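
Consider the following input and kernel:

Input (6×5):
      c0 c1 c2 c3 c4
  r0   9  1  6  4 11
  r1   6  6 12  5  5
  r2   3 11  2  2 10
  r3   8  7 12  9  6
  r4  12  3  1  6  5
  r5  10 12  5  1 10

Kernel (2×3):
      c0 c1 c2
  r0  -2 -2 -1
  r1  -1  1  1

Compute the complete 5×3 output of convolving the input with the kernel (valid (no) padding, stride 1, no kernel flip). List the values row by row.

Output[0,0]: The receptive field on the input at this output position is [9 1 6 / 6 6 12]. Elementwise product with the kernel and sum: 9·-2 + 1·-2 + 6·-1 + 6·-1 + 6·1 + 12·1.
Output[0,1]: The receptive field on the input at this output position is [1 6 4 / 6 12 5]. Elementwise product with the kernel and sum: 1·-2 + 6·-2 + 4·-1 + 6·-1 + 12·1 + 5·1.

-14 -7 -33
-26 -48 -29
-19 -14 -15
-50 -43 -38
-24 -20 -13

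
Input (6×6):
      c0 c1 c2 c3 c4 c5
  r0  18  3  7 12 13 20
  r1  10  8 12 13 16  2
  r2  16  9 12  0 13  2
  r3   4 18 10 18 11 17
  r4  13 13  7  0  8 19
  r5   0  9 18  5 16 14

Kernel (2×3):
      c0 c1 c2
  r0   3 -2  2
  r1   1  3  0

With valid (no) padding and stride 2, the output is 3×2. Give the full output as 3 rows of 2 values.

96 74
112 126
54 70

Output[0,0]: The receptive field on the input at this output position is [18 3 7 / 10 8 12]. Elementwise product with the kernel and sum: 18·3 + 3·-2 + 7·2 + 10·1 + 8·3.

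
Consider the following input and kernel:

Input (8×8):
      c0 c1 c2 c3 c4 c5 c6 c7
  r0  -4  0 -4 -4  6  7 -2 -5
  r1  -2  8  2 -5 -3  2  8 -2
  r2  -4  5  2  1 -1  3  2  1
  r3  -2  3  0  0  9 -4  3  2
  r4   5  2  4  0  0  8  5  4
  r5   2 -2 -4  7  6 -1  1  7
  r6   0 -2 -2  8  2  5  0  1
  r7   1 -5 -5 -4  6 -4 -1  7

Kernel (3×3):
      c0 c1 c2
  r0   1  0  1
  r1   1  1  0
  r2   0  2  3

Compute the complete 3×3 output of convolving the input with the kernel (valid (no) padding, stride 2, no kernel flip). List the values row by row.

Output[0,0]: The receptive field on the input at this output position is [-4 0 -4 / -2 8 2 / -4 5 2]. Elementwise product with the kernel and sum: -4·1 + -4·1 + -2·1 + 8·1 + 5·2 + 2·3.

14 -2 15
15 1 37
-1 29 20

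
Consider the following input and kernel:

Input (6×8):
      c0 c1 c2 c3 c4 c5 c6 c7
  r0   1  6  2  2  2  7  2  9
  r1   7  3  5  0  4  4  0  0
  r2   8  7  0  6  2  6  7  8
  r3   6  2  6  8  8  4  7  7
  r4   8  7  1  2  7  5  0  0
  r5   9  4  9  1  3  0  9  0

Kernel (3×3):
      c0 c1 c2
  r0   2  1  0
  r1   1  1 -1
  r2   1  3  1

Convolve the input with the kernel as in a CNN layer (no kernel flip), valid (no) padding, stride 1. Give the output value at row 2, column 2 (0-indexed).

The receptive field on the input at this output position is [0 6 2 / 6 8 8 / 1 2 7]. Elementwise product with the kernel and sum: 0·2 + 6·1 + 6·1 + 8·1 + 8·-1 + 1·1 + 2·3 + 7·1.

26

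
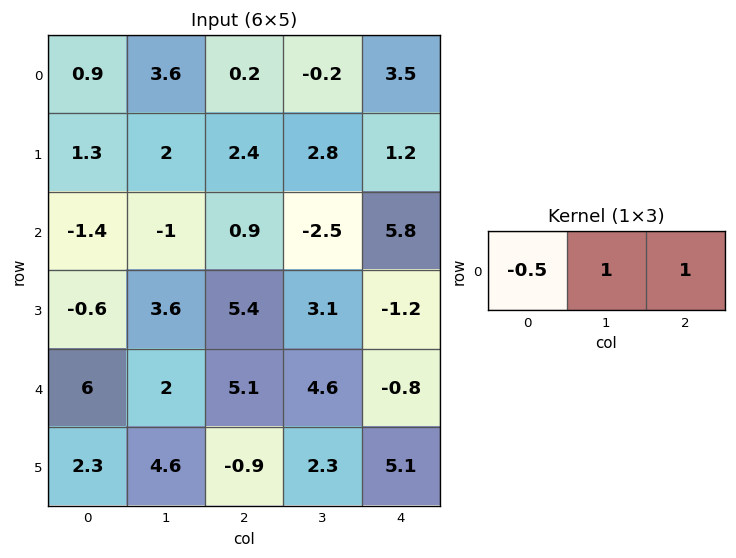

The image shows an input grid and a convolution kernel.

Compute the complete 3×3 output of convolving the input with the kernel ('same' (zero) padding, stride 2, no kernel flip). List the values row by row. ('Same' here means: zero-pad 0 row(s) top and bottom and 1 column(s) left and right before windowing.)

4.5 -1.8 3.6
-2.4 -1.1 7.05
8 8.7 -3.1

Output[0,0]: The receptive field on the zero-padded input at this output position is [0 0.9 3.6]. Elementwise product with the kernel and sum: 0·-0.5 + 0.9·1 + 3.6·1.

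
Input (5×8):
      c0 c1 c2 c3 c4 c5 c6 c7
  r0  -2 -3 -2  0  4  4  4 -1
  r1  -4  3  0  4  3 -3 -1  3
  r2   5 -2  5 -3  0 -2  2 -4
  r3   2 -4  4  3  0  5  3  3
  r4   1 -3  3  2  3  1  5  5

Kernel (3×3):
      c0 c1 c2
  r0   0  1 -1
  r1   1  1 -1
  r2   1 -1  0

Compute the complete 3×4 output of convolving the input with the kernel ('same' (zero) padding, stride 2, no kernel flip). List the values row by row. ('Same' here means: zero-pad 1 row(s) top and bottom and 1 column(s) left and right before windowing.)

5 -2 1 7
-2 -6 8 2
10 -1 -1 1

Output[0,0]: The receptive field on the zero-padded input at this output position is [0 0 0 / 0 -2 -3 / 0 -4 3]. Elementwise product with the kernel and sum: 0·1 + 0·-1 + 0·1 + -2·1 + -3·-1 + 0·1 + -4·-1.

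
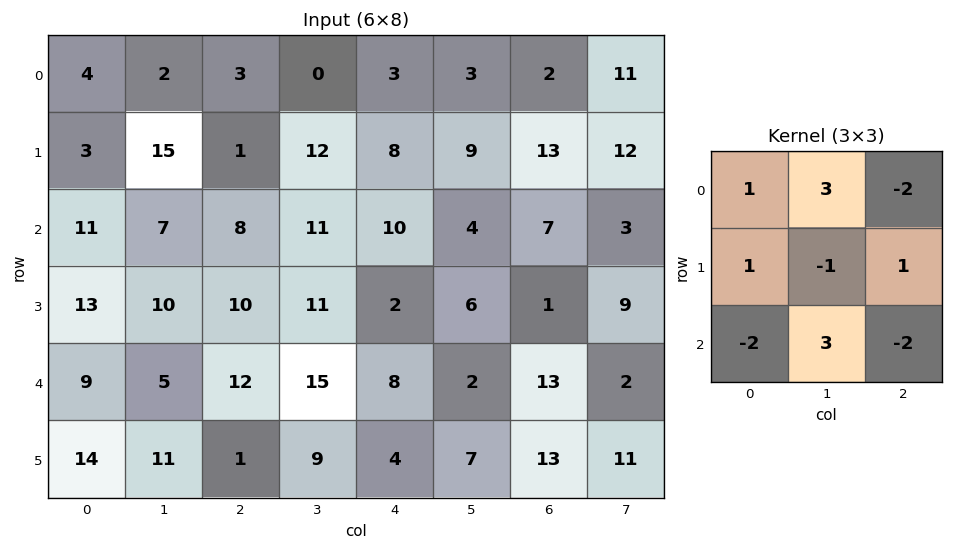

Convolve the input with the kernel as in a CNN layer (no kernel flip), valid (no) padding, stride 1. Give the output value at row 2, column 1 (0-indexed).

The receptive field on the input at this output position is [7 8 11 / 10 10 11 / 5 12 15]. Elementwise product with the kernel and sum: 7·1 + 8·3 + 11·-2 + 10·1 + 10·-1 + 11·1 + 5·-2 + 12·3 + 15·-2.

16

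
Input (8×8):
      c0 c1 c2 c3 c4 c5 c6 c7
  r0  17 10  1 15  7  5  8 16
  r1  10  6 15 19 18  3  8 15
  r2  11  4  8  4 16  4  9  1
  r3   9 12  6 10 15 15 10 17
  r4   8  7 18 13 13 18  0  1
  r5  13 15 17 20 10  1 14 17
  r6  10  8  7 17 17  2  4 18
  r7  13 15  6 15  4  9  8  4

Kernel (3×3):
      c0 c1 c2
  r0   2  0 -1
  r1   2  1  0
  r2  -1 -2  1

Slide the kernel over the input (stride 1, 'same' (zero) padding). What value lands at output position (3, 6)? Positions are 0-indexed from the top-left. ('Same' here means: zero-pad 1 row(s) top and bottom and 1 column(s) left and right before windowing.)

30

The receptive field on the zero-padded input at this output position is [4 9 1 / 15 10 17 / 18 0 1]. Elementwise product with the kernel and sum: 4·2 + 1·-1 + 15·2 + 10·1 + 18·-1 + 0·-2 + 1·1.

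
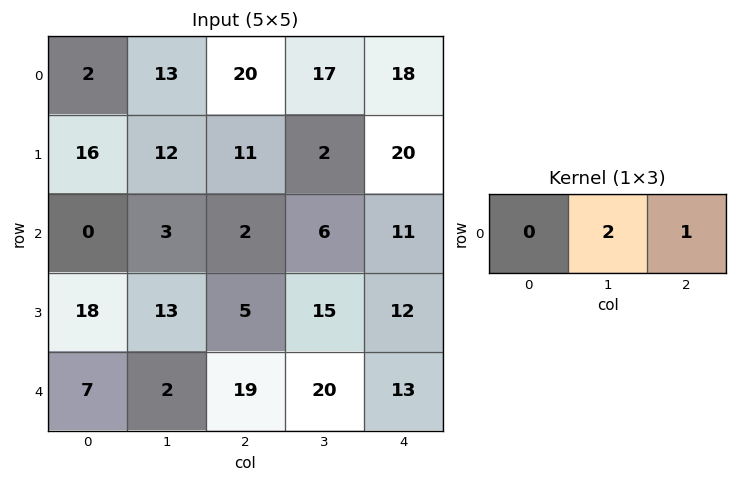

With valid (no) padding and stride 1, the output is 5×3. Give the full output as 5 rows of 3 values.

46 57 52
35 24 24
8 10 23
31 25 42
23 58 53

Output[0,0]: The receptive field on the input at this output position is [2 13 20]. Elementwise product with the kernel and sum: 13·2 + 20·1.
Output[0,1]: The receptive field on the input at this output position is [13 20 17]. Elementwise product with the kernel and sum: 20·2 + 17·1.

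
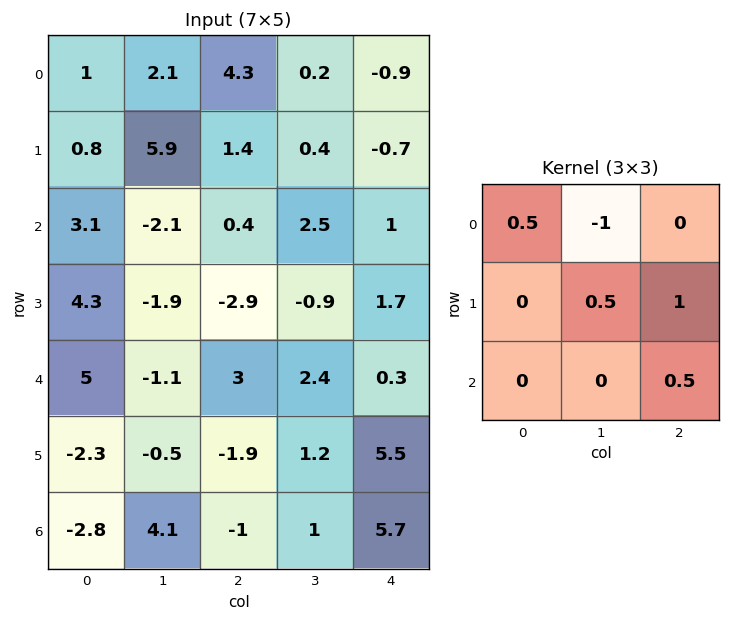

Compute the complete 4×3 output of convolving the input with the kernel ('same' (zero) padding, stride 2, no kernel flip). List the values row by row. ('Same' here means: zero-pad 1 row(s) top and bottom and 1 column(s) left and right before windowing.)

5.55 2.55 -0.45
-2.3 3.8 1.4
-3.15 6.45 -2
5 2.15 -2.05

Output[0,0]: The receptive field on the zero-padded input at this output position is [0 0 0 / 0 1 2.1 / 0 0.8 5.9]. Elementwise product with the kernel and sum: 0·0.5 + 0·-1 + 1·0.5 + 2.1·1 + 5.9·0.5.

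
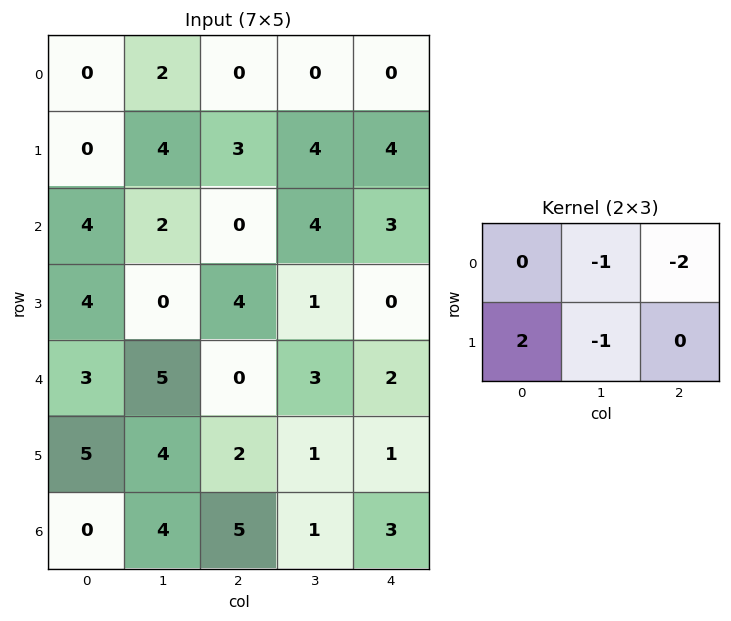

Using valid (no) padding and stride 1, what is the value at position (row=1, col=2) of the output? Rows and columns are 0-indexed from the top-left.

The receptive field on the input at this output position is [3 4 4 / 0 4 3]. Elementwise product with the kernel and sum: 4·-1 + 4·-2 + 0·2 + 4·-1.

-16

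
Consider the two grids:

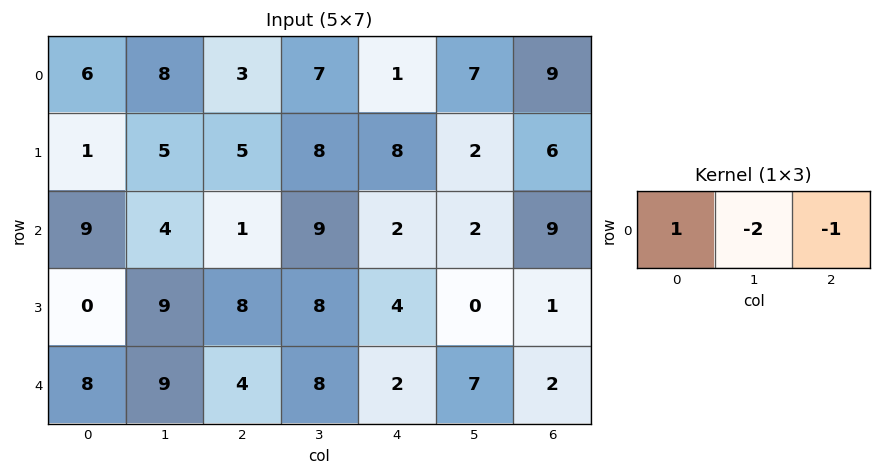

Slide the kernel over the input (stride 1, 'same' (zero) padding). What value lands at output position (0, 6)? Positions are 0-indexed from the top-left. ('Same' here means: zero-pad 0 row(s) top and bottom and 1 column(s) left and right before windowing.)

-11

The receptive field on the zero-padded input at this output position is [7 9 0]. Elementwise product with the kernel and sum: 7·1 + 9·-2 + 0·-1.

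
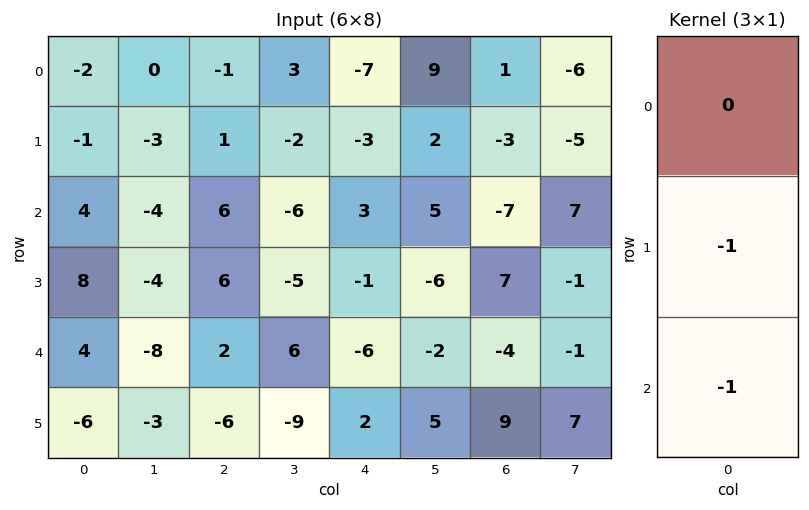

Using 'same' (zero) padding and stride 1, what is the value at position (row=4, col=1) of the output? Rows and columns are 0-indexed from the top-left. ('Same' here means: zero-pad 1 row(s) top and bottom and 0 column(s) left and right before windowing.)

11

The receptive field on the zero-padded input at this output position is [-4 / -8 / -3]. Elementwise product with the kernel and sum: -8·-1 + -3·-1.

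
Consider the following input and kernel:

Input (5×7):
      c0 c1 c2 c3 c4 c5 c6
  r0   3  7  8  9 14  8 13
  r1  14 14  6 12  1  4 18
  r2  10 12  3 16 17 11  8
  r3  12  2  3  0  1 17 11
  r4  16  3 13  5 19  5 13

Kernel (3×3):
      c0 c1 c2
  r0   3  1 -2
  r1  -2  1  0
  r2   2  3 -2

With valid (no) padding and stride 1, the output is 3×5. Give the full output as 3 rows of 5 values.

Output[0,0]: The receptive field on the input at this output position is [3 7 8 / 14 14 6 / 10 12 3]. Elementwise product with the kernel and sum: 3·3 + 7·1 + 8·-2 + 14·-2 + 14·1 + 10·2 + 12·3 + 3·-2.
Output[0,1]: The receptive field on the input at this output position is [7 8 9 / 14 6 12 / 12 3 16]. Elementwise product with the kernel and sum: 7·3 + 8·1 + 9·-2 + 14·-2 + 6·1 + 12·2 + 3·3 + 16·-2.

36 -10 25 63 77
60 16 42 -17 -21
29 41 -12 101 88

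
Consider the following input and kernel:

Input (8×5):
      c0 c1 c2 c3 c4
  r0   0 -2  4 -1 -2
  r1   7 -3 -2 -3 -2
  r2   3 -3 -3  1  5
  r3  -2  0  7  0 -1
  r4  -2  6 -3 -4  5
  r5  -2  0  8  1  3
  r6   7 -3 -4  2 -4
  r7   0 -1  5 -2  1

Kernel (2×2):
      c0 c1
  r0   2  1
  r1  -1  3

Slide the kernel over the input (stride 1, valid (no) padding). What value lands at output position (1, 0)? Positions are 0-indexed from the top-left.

The receptive field on the input at this output position is [7 -3 / 3 -3]. Elementwise product with the kernel and sum: 7·2 + -3·1 + 3·-1 + -3·3.

-1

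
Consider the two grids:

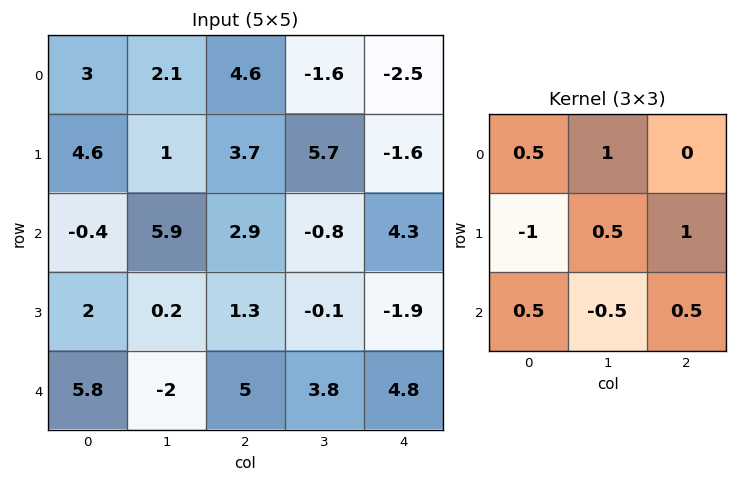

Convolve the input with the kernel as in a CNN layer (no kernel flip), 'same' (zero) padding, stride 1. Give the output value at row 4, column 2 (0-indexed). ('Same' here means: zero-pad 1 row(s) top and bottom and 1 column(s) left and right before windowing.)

The receptive field on the zero-padded input at this output position is [0.2 1.3 -0.1 / -2 5 3.8 / 0 0 0]. Elementwise product with the kernel and sum: 0.2·0.5 + 1.3·1 + -2·-1 + 5·0.5 + 3.8·1 + 0·0.5 + 0·-0.5 + 0·0.5.

9.7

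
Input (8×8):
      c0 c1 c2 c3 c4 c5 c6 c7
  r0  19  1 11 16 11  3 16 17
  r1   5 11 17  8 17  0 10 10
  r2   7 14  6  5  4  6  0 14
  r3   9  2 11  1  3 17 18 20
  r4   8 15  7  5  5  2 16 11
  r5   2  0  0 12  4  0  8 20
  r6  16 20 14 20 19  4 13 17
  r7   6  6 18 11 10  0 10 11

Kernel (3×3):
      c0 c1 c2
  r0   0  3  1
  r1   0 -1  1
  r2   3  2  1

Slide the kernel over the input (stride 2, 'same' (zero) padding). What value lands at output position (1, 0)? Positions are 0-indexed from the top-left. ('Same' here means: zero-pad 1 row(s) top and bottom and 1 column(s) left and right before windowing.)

The receptive field on the zero-padded input at this output position is [0 5 11 / 0 7 14 / 0 9 2]. Elementwise product with the kernel and sum: 5·3 + 11·1 + 7·-1 + 14·1 + 0·3 + 9·2 + 2·1.

53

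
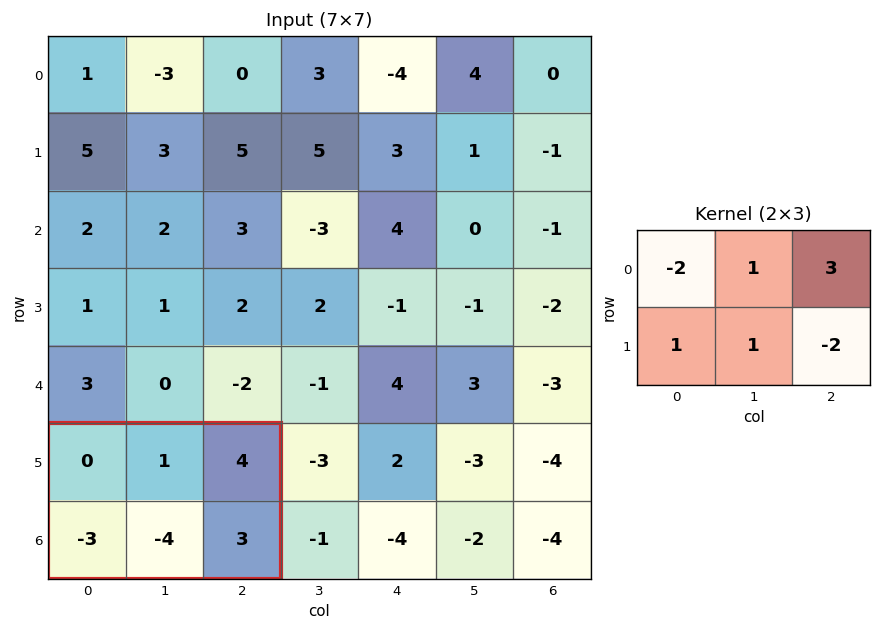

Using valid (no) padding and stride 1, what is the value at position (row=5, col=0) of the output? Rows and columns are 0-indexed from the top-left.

The receptive field on the input at this output position is [0 1 4 / -3 -4 3]. Elementwise product with the kernel and sum: 0·-2 + 1·1 + 4·3 + -3·1 + -4·1 + 3·-2.

0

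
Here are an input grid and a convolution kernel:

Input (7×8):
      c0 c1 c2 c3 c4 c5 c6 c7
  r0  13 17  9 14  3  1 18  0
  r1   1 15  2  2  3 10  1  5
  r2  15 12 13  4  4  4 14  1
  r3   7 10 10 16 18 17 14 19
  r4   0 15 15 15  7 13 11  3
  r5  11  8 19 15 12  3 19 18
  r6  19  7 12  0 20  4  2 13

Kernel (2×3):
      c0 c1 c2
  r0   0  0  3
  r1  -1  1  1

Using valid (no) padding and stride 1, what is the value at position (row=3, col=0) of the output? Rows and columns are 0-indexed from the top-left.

The receptive field on the input at this output position is [7 10 10 / 0 15 15]. Elementwise product with the kernel and sum: 10·3 + 0·-1 + 15·1 + 15·1.

60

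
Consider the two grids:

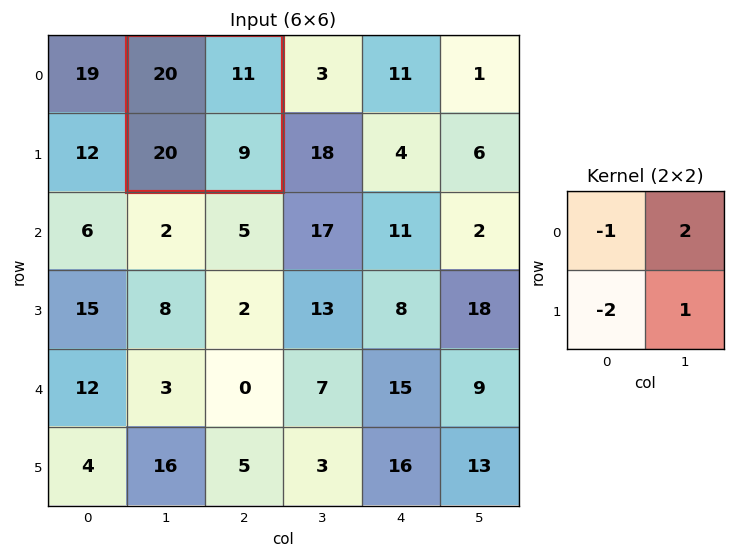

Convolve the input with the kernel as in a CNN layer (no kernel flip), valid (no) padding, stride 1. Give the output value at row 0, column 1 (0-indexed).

The receptive field on the input at this output position is [20 11 / 20 9]. Elementwise product with the kernel and sum: 20·-1 + 11·2 + 20·-2 + 9·1.

-29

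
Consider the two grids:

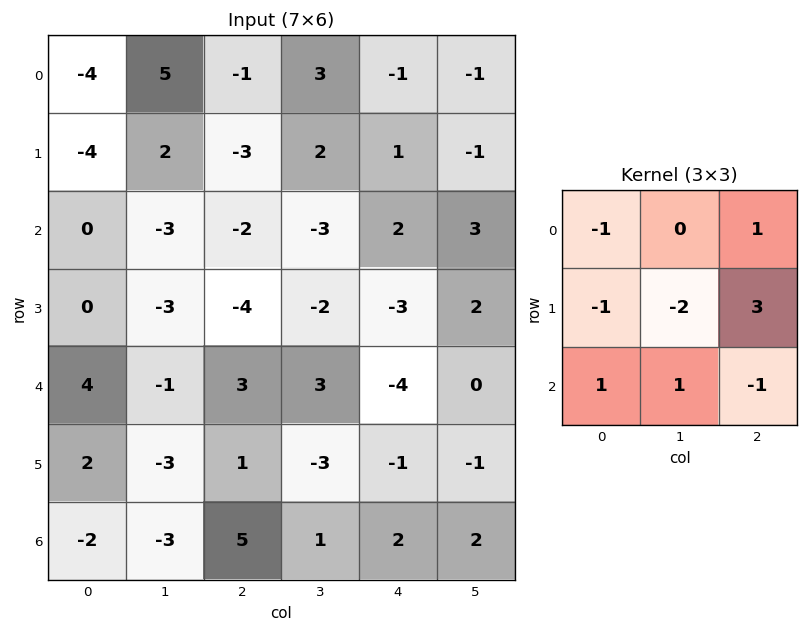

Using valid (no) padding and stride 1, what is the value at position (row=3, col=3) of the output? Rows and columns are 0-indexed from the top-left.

The receptive field on the input at this output position is [-2 -3 2 / 3 -4 0 / -3 -1 -1]. Elementwise product with the kernel and sum: -2·-1 + 2·1 + 3·-1 + -4·-2 + 0·3 + -3·1 + -1·1 + -1·-1.

6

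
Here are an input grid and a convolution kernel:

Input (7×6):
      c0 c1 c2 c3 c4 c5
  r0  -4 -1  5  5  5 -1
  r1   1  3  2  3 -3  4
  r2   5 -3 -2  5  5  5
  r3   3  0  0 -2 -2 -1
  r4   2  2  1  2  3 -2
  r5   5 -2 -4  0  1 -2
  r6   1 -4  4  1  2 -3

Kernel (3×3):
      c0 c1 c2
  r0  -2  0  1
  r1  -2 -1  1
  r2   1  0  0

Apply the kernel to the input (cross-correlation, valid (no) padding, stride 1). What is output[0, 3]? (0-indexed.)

-5

The receptive field on the input at this output position is [5 5 -1 / 3 -3 4 / 5 5 5]. Elementwise product with the kernel and sum: 5·-2 + -1·1 + 3·-2 + -3·-1 + 4·1 + 5·1.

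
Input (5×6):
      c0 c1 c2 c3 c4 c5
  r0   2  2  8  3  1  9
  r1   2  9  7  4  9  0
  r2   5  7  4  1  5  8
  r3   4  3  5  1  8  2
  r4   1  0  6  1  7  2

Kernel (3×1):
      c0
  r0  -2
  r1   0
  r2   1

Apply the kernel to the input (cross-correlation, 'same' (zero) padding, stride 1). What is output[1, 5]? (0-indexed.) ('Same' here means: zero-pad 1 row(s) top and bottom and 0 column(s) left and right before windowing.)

-10

The receptive field on the zero-padded input at this output position is [9 / 0 / 8]. Elementwise product with the kernel and sum: 9·-2 + 8·1.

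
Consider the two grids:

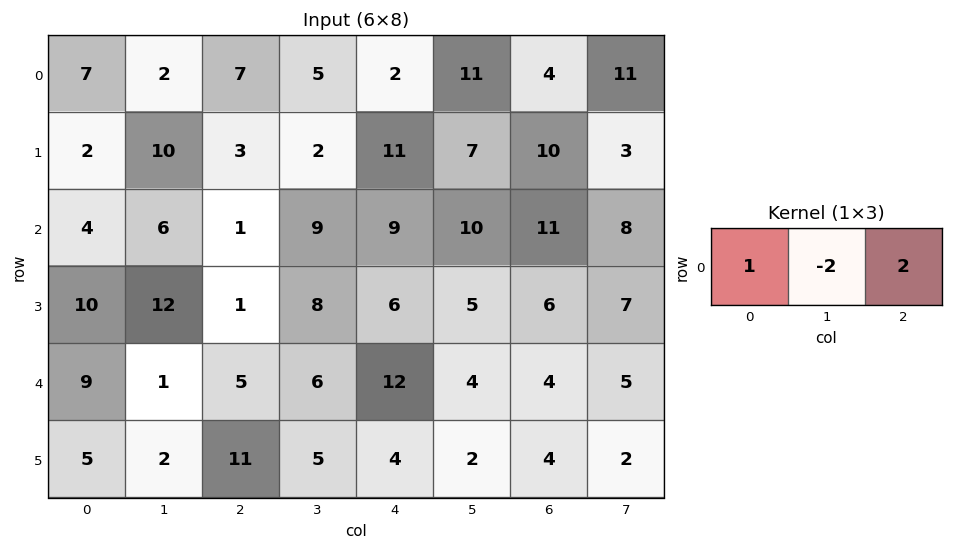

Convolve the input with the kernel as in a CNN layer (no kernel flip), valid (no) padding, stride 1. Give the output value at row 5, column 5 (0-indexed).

-2

The receptive field on the input at this output position is [2 4 2]. Elementwise product with the kernel and sum: 2·1 + 4·-2 + 2·2.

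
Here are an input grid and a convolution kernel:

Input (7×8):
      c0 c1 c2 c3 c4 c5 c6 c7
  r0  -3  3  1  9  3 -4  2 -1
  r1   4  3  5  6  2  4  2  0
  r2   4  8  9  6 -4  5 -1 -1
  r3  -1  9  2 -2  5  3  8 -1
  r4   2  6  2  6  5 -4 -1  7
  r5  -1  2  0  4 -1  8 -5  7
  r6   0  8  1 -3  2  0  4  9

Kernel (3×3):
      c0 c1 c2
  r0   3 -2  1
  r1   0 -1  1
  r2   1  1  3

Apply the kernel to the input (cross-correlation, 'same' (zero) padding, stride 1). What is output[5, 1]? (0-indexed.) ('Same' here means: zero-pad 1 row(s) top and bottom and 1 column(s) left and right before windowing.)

5

The receptive field on the zero-padded input at this output position is [2 6 2 / -1 2 0 / 0 8 1]. Elementwise product with the kernel and sum: 2·3 + 6·-2 + 2·1 + 2·-1 + 0·1 + 0·1 + 8·1 + 1·3.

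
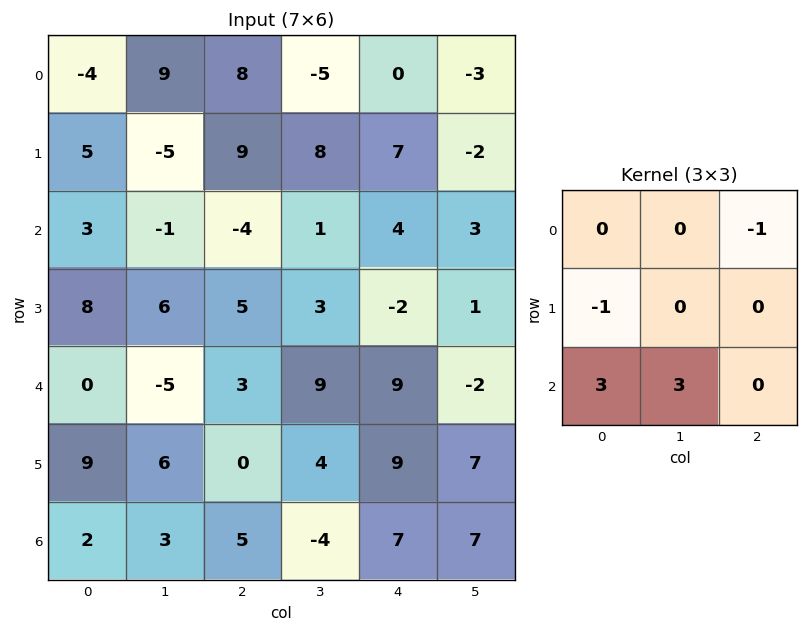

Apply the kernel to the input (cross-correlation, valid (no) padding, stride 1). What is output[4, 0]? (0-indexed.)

The receptive field on the input at this output position is [0 -5 3 / 9 6 0 / 2 3 5]. Elementwise product with the kernel and sum: 3·-1 + 9·-1 + 2·3 + 3·3.

3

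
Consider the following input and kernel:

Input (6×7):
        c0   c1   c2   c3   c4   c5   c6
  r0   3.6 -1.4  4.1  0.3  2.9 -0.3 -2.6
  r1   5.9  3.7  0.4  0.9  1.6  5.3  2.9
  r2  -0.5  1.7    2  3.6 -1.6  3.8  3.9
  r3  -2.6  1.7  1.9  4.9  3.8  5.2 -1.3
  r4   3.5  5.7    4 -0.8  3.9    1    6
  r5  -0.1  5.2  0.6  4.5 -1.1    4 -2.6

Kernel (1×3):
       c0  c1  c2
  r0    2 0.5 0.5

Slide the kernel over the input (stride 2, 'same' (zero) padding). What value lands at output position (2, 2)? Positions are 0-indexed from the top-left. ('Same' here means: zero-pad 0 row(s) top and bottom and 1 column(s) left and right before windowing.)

0.85

The receptive field on the zero-padded input at this output position is [-0.8 3.9 1]. Elementwise product with the kernel and sum: -0.8·2 + 3.9·0.5 + 1·0.5.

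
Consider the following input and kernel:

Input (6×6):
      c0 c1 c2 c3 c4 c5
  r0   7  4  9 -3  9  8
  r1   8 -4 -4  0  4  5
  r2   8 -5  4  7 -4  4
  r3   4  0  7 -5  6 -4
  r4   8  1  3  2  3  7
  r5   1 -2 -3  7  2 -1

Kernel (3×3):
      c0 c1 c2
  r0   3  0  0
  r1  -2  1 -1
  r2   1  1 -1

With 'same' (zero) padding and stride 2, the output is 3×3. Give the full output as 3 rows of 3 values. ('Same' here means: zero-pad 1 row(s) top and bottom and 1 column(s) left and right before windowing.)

Output[0,0]: The receptive field on the zero-padded input at this output position is [0 0 0 / 0 7 4 / 0 8 -4]. Elementwise product with the kernel and sum: 0·3 + 0·-2 + 7·1 + 4·-1 + 0·1 + 8·1 + -4·-1.

15 -4 6
17 7 -17
10 -13 -13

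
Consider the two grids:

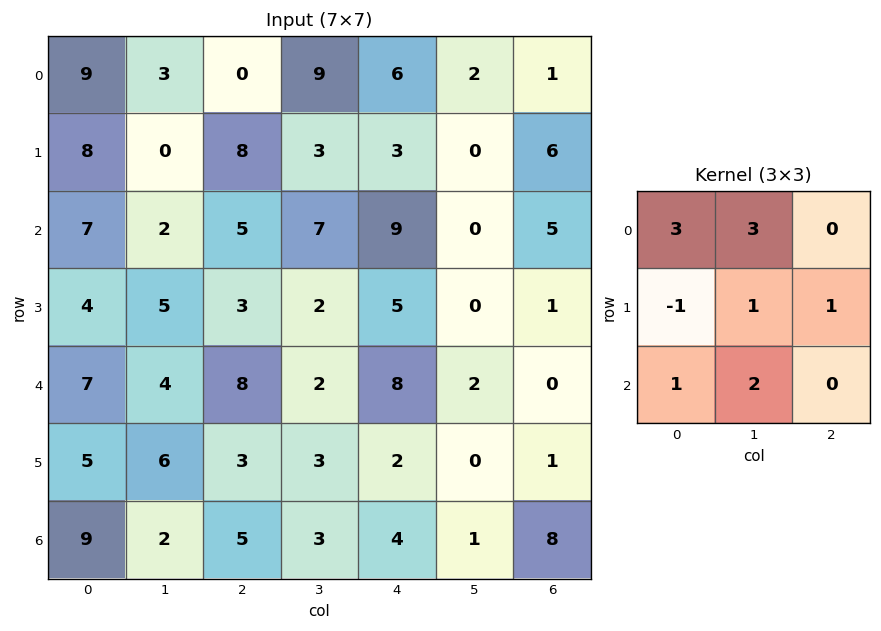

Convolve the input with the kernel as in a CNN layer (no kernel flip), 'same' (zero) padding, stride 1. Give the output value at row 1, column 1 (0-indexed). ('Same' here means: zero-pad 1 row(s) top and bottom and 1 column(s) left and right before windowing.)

The receptive field on the zero-padded input at this output position is [9 3 0 / 8 0 8 / 7 2 5]. Elementwise product with the kernel and sum: 9·3 + 3·3 + 8·-1 + 0·1 + 8·1 + 7·1 + 2·2.

47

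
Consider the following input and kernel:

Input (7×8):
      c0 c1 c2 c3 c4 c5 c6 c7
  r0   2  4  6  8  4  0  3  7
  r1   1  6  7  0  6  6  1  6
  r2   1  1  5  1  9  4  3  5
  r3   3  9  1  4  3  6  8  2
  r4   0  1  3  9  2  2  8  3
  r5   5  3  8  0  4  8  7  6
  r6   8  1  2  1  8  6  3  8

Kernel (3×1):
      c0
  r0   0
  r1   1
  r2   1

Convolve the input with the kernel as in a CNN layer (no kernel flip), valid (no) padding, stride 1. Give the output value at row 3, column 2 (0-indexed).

The receptive field on the input at this output position is [1 / 3 / 8]. Elementwise product with the kernel and sum: 3·1 + 8·1.

11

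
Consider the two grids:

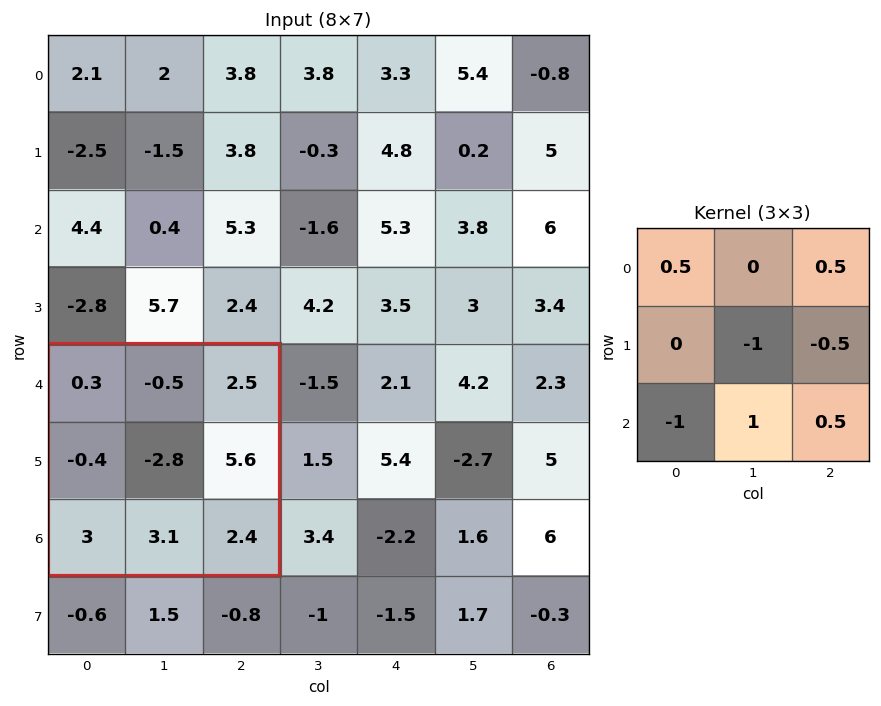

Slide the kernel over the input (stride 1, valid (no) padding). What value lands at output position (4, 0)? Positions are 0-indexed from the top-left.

2.7

The receptive field on the input at this output position is [0.3 -0.5 2.5 / -0.4 -2.8 5.6 / 3 3.1 2.4]. Elementwise product with the kernel and sum: 0.3·0.5 + 2.5·0.5 + -2.8·-1 + 5.6·-0.5 + 3·-1 + 3.1·1 + 2.4·0.5.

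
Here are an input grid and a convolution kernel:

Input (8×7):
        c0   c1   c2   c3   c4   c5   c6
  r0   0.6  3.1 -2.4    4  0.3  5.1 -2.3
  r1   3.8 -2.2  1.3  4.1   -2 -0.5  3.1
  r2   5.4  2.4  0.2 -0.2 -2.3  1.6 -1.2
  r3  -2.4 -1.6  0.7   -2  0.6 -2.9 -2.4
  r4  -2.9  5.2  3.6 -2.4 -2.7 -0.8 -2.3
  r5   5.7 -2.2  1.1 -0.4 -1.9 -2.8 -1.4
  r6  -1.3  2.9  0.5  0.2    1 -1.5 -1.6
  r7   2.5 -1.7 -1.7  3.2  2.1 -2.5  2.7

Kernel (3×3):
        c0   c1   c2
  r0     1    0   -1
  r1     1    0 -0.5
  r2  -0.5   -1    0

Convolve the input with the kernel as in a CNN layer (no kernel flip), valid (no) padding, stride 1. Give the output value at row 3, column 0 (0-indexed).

The receptive field on the input at this output position is [-2.4 -1.6 0.7 / -2.9 5.2 3.6 / 5.7 -2.2 1.1]. Elementwise product with the kernel and sum: -2.4·1 + 0.7·-1 + -2.9·1 + 3.6·-0.5 + 5.7·-0.5 + -2.2·-1.

-8.45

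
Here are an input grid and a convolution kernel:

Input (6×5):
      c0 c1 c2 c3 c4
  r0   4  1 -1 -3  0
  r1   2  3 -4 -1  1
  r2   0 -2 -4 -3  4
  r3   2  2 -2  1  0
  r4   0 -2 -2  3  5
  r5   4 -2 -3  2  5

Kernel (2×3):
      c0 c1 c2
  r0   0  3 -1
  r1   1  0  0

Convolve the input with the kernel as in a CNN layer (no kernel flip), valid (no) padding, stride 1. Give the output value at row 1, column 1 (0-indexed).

The receptive field on the input at this output position is [3 -4 -1 / -2 -4 -3]. Elementwise product with the kernel and sum: -4·3 + -1·-1 + -2·1.

-13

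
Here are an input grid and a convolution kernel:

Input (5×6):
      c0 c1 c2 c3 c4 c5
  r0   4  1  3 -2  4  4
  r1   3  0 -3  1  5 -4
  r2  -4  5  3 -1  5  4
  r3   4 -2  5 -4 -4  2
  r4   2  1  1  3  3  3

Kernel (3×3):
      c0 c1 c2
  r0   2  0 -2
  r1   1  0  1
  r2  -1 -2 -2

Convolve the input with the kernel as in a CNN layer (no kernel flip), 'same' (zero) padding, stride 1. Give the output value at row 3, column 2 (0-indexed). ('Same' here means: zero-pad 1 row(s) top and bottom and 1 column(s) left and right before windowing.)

The receptive field on the zero-padded input at this output position is [5 3 -1 / -2 5 -4 / 1 1 3]. Elementwise product with the kernel and sum: 5·2 + -1·-2 + -2·1 + -4·1 + 1·-1 + 1·-2 + 3·-2.

-3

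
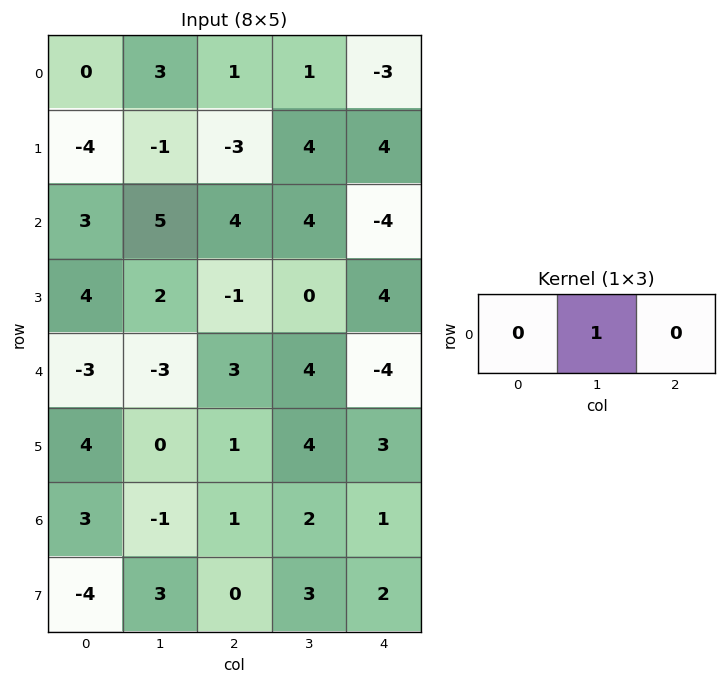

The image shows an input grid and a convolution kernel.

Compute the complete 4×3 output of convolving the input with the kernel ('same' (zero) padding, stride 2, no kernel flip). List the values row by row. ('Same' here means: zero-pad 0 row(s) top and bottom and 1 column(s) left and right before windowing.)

0 1 -3
3 4 -4
-3 3 -4
3 1 1

Output[0,0]: The receptive field on the zero-padded input at this output position is [0 0 3]. Elementwise product with the kernel and sum: 0·1.
Output[0,1]: The receptive field on the zero-padded input at this output position is [3 1 1]. Elementwise product with the kernel and sum: 1·1.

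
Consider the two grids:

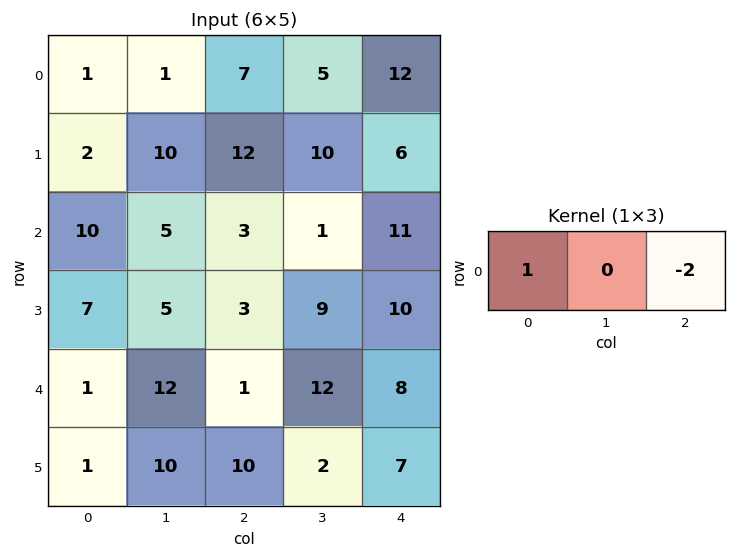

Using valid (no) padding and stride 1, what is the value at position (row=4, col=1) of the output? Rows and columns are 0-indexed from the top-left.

-12

The receptive field on the input at this output position is [12 1 12]. Elementwise product with the kernel and sum: 12·1 + 12·-2.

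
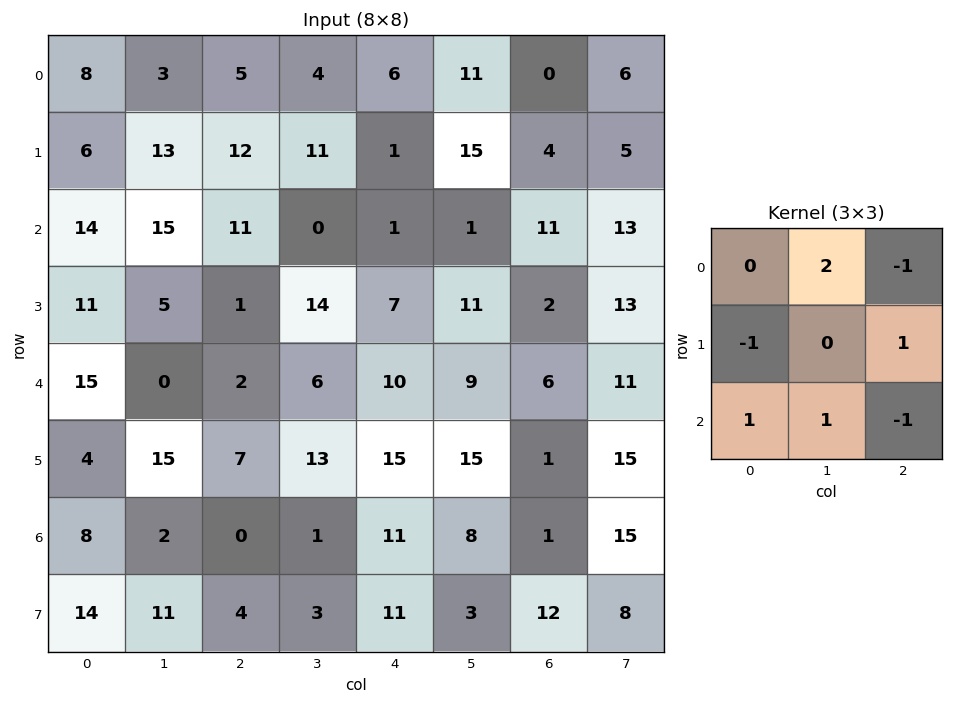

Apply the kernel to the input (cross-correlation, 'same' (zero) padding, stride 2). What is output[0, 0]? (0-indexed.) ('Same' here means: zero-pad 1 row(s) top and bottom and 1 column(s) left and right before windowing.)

The receptive field on the zero-padded input at this output position is [0 0 0 / 0 8 3 / 0 6 13]. Elementwise product with the kernel and sum: 0·2 + 0·-1 + 0·-1 + 3·1 + 0·1 + 6·1 + 13·-1.

-4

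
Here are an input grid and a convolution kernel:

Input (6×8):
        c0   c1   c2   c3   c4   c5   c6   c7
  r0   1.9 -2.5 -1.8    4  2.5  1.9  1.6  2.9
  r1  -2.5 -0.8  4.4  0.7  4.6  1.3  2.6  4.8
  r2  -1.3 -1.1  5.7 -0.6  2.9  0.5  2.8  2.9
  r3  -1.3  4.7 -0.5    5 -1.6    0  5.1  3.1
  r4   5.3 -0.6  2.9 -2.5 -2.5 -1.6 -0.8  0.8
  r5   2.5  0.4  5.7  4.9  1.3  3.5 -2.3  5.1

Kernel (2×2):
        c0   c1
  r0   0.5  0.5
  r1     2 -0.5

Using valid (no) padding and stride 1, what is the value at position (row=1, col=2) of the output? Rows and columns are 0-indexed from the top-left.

The receptive field on the input at this output position is [4.4 0.7 / 5.7 -0.6]. Elementwise product with the kernel and sum: 4.4·0.5 + 0.7·0.5 + 5.7·2 + -0.6·-0.5.

14.25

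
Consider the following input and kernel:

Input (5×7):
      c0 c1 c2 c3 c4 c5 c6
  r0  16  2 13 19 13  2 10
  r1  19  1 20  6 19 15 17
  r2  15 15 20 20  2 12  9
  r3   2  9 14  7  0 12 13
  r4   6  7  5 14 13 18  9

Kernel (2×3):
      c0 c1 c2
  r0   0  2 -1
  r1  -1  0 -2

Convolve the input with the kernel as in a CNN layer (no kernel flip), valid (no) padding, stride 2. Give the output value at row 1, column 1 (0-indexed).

24

The receptive field on the input at this output position is [20 20 2 / 14 7 0]. Elementwise product with the kernel and sum: 20·2 + 2·-1 + 14·-1 + 0·-2.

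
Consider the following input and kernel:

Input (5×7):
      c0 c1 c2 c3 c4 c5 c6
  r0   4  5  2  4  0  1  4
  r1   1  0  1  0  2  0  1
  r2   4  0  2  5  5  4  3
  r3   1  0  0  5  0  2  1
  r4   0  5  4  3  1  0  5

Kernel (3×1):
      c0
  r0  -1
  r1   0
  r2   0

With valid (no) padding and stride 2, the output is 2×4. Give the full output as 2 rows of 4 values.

Output[0,0]: The receptive field on the input at this output position is [4 / 1 / 4]. Elementwise product with the kernel and sum: 4·-1.
Output[0,1]: The receptive field on the input at this output position is [2 / 1 / 2]. Elementwise product with the kernel and sum: 2·-1.

-4 -2 0 -4
-4 -2 -5 -3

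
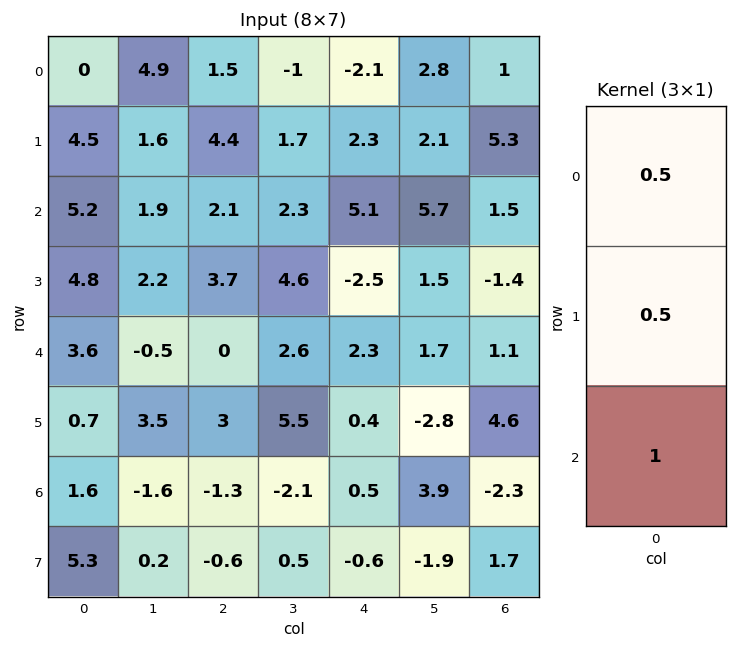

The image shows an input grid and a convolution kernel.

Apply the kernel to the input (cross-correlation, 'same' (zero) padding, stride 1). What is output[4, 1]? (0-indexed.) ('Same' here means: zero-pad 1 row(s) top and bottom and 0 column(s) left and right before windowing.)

The receptive field on the zero-padded input at this output position is [2.2 / -0.5 / 3.5]. Elementwise product with the kernel and sum: 2.2·0.5 + -0.5·0.5 + 3.5·1.

4.35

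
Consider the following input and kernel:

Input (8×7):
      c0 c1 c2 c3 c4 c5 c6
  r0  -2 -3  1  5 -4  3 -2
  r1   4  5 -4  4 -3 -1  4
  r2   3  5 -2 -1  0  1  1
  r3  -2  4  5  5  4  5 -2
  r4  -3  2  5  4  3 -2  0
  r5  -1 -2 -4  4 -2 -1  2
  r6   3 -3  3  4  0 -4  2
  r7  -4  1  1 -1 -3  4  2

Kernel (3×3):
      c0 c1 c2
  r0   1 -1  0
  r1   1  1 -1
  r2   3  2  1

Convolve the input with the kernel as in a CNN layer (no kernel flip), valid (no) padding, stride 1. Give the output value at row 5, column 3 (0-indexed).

The receptive field on the input at this output position is [4 -2 -1 / 4 0 -4 / -1 -3 4]. Elementwise product with the kernel and sum: 4·1 + -2·-1 + 4·1 + 0·1 + -4·-1 + -1·3 + -3·2 + 4·1.

9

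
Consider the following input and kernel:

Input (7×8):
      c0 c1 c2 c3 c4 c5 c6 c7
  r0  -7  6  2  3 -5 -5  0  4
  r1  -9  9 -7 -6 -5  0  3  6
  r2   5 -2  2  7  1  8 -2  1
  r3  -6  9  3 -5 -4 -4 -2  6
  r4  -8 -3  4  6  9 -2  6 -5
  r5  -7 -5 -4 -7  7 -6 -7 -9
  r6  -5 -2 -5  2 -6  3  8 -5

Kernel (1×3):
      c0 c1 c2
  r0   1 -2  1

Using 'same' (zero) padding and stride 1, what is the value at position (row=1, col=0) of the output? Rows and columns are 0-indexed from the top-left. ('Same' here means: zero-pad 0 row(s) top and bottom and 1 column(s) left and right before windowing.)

27

The receptive field on the zero-padded input at this output position is [0 -9 9]. Elementwise product with the kernel and sum: 0·1 + -9·-2 + 9·1.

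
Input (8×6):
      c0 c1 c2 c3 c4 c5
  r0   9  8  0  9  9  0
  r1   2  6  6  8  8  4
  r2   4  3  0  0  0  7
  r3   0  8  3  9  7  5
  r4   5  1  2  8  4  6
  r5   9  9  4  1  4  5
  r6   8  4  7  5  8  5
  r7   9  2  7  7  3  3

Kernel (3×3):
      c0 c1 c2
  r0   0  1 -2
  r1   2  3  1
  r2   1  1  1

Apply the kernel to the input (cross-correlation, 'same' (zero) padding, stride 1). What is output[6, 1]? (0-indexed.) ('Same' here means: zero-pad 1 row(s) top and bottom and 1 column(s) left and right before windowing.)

The receptive field on the zero-padded input at this output position is [9 9 4 / 8 4 7 / 9 2 7]. Elementwise product with the kernel and sum: 9·1 + 4·-2 + 8·2 + 4·3 + 7·1 + 9·1 + 2·1 + 7·1.

54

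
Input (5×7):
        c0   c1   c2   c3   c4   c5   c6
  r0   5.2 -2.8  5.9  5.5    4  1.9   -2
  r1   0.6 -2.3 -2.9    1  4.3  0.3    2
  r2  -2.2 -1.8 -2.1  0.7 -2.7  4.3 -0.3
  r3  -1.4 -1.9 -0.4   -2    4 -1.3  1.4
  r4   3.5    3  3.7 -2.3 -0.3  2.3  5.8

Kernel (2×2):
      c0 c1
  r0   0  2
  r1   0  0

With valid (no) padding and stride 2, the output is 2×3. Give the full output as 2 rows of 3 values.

Output[0,0]: The receptive field on the input at this output position is [5.2 -2.8 / 0.6 -2.3]. Elementwise product with the kernel and sum: -2.8·2.
Output[0,1]: The receptive field on the input at this output position is [5.9 5.5 / -2.9 1]. Elementwise product with the kernel and sum: 5.5·2.

-5.6 11 3.8
-3.6 1.4 8.6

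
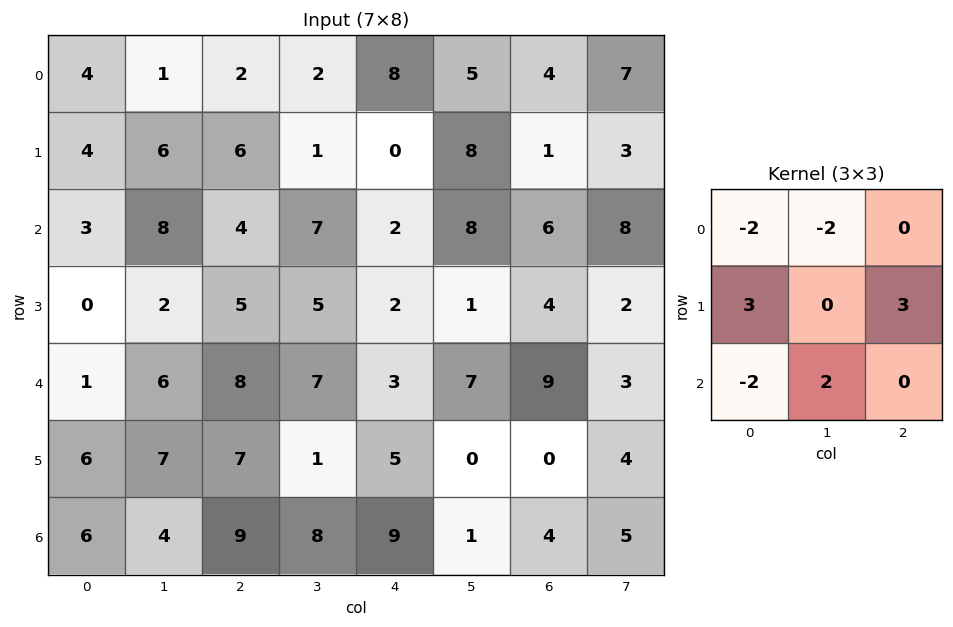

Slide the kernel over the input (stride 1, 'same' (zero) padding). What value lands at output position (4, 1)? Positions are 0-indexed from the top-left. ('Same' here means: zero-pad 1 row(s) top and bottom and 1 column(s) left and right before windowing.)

25

The receptive field on the zero-padded input at this output position is [0 2 5 / 1 6 8 / 6 7 7]. Elementwise product with the kernel and sum: 0·-2 + 2·-2 + 1·3 + 8·3 + 6·-2 + 7·2.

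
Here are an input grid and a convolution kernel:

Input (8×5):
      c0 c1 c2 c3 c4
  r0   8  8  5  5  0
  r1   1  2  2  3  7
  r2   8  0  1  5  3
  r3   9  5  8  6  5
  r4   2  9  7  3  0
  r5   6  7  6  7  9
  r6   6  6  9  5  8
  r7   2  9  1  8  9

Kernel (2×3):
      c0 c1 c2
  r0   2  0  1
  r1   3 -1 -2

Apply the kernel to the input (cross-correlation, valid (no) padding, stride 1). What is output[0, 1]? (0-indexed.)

The receptive field on the input at this output position is [8 5 5 / 2 2 3]. Elementwise product with the kernel and sum: 8·2 + 5·1 + 2·3 + 2·-1 + 3·-2.

19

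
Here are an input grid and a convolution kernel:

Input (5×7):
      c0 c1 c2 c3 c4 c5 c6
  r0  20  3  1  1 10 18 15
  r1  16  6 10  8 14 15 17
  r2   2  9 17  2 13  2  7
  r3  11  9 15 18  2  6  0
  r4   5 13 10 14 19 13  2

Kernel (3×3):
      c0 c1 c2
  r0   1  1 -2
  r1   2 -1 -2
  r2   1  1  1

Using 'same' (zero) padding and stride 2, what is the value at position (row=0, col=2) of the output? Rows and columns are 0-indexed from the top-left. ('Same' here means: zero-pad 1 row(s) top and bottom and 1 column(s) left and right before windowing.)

The receptive field on the zero-padded input at this output position is [0 0 0 / 1 10 18 / 8 14 15]. Elementwise product with the kernel and sum: 0·1 + 0·1 + 0·-2 + 1·2 + 10·-1 + 18·-2 + 8·1 + 14·1 + 15·1.

-7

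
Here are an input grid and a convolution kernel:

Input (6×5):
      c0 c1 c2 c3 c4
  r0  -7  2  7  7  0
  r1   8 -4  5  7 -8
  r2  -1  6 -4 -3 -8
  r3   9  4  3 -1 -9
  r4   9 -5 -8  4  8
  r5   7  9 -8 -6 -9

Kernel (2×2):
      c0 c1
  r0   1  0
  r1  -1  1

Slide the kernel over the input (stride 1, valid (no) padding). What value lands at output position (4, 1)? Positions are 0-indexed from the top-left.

-22

The receptive field on the input at this output position is [-5 -8 / 9 -8]. Elementwise product with the kernel and sum: -5·1 + 9·-1 + -8·1.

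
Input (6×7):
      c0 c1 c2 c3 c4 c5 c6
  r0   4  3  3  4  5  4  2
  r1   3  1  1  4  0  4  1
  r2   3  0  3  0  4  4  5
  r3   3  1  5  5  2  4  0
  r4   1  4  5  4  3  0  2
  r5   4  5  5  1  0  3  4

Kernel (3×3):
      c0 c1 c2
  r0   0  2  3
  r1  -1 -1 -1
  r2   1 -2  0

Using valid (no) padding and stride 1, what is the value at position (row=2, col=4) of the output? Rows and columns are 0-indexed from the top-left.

20

The receptive field on the input at this output position is [4 4 5 / 2 4 0 / 3 0 2]. Elementwise product with the kernel and sum: 4·2 + 5·3 + 2·-1 + 4·-1 + 0·-1 + 3·1 + 0·-2.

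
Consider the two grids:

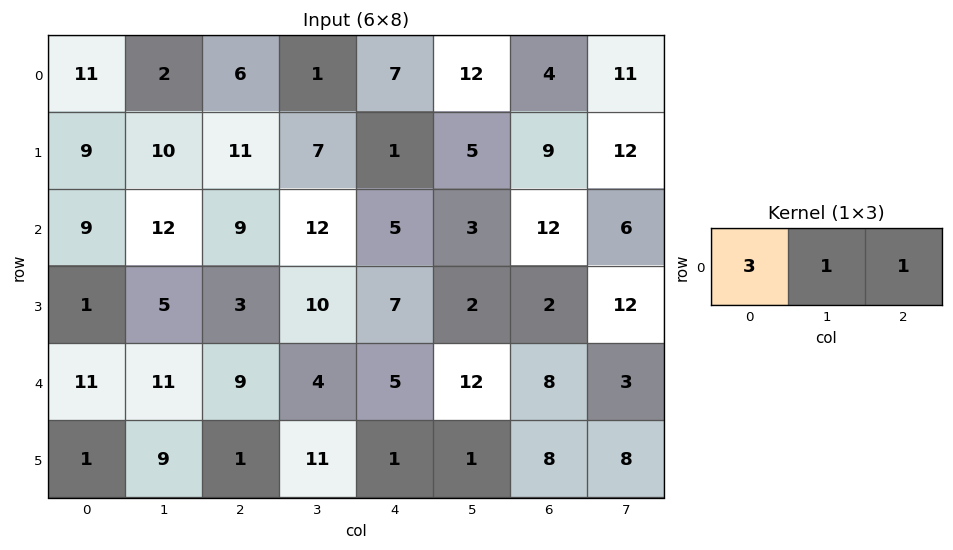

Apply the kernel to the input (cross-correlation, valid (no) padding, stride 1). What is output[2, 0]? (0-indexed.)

48

The receptive field on the input at this output position is [9 12 9]. Elementwise product with the kernel and sum: 9·3 + 12·1 + 9·1.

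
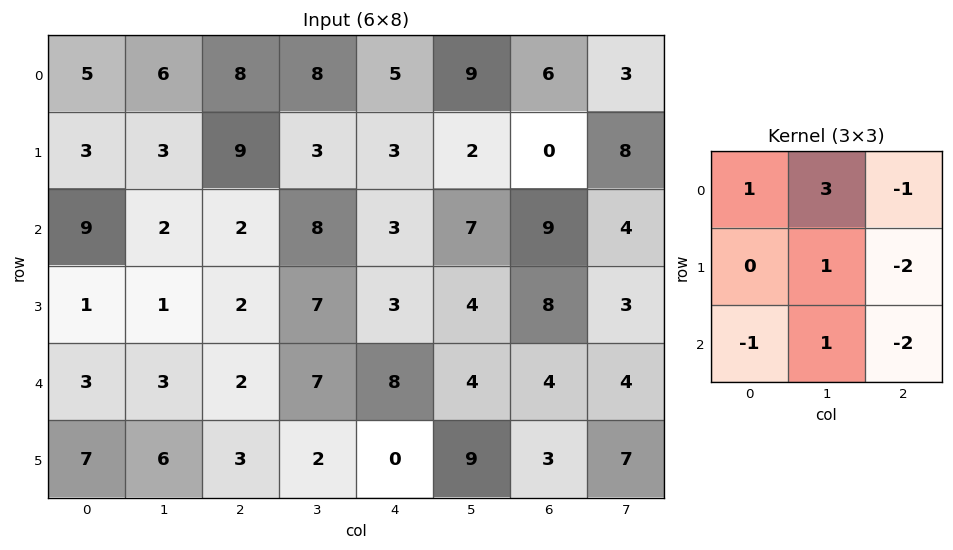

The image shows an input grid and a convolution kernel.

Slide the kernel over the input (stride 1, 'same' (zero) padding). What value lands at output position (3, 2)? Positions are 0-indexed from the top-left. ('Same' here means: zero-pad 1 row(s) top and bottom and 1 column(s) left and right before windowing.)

-27

The receptive field on the zero-padded input at this output position is [2 2 8 / 1 2 7 / 3 2 7]. Elementwise product with the kernel and sum: 2·1 + 2·3 + 8·-1 + 2·1 + 7·-2 + 3·-1 + 2·1 + 7·-2.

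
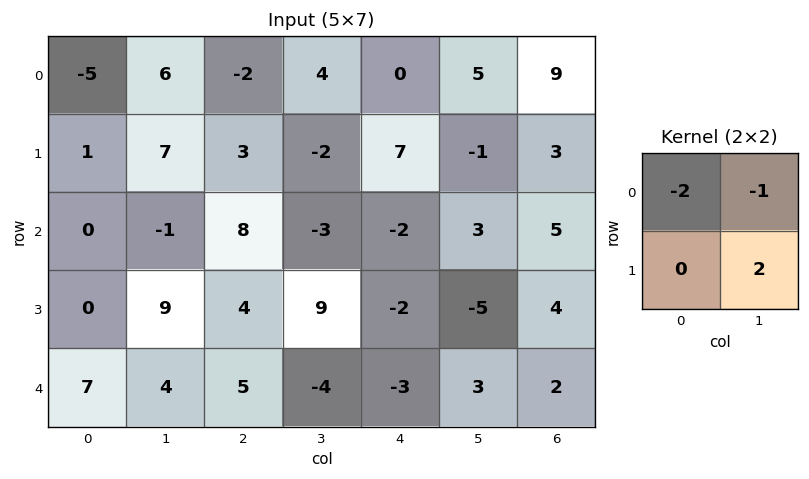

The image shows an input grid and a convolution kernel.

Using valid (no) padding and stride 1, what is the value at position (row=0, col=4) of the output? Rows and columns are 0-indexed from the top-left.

The receptive field on the input at this output position is [0 5 / 7 -1]. Elementwise product with the kernel and sum: 0·-2 + 5·-1 + -1·2.

-7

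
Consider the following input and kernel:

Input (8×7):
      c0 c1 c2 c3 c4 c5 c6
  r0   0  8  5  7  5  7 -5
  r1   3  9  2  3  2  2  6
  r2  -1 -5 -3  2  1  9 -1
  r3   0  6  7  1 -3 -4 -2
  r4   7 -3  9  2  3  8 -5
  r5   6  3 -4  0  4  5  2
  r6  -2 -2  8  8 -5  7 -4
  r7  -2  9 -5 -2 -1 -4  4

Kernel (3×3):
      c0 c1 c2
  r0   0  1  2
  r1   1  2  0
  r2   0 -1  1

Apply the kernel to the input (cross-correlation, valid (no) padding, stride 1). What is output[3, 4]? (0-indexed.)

The receptive field on the input at this output position is [-3 -4 -2 / 3 8 -5 / 4 5 2]. Elementwise product with the kernel and sum: -4·1 + -2·2 + 3·1 + 8·2 + 5·-1 + 2·1.

8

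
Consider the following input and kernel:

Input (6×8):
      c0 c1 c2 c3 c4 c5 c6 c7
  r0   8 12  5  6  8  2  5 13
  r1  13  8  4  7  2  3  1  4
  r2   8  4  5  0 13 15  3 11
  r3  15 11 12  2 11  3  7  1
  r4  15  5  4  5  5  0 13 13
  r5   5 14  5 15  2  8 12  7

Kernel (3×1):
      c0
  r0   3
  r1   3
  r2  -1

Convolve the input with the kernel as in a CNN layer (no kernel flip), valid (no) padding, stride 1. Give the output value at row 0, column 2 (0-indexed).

22

The receptive field on the input at this output position is [5 / 4 / 5]. Elementwise product with the kernel and sum: 5·3 + 4·3 + 5·-1.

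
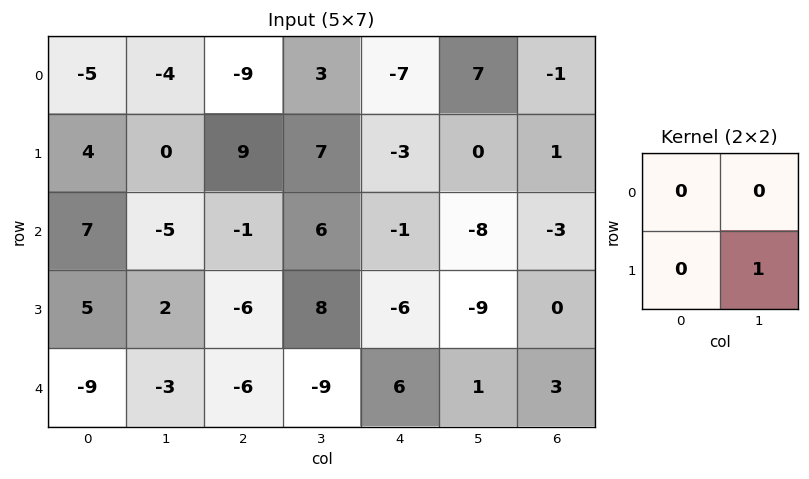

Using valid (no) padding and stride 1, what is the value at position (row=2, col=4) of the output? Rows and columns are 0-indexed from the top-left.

The receptive field on the input at this output position is [-1 -8 / -6 -9]. Elementwise product with the kernel and sum: -9·1.

-9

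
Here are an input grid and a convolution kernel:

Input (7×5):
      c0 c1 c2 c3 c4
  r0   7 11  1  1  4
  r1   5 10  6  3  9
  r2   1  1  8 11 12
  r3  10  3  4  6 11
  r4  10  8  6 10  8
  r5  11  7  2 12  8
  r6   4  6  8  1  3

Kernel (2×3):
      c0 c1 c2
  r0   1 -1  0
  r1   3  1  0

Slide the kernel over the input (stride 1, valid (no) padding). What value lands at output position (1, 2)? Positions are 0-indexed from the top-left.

38

The receptive field on the input at this output position is [6 3 9 / 8 11 12]. Elementwise product with the kernel and sum: 6·1 + 3·-1 + 8·3 + 11·1.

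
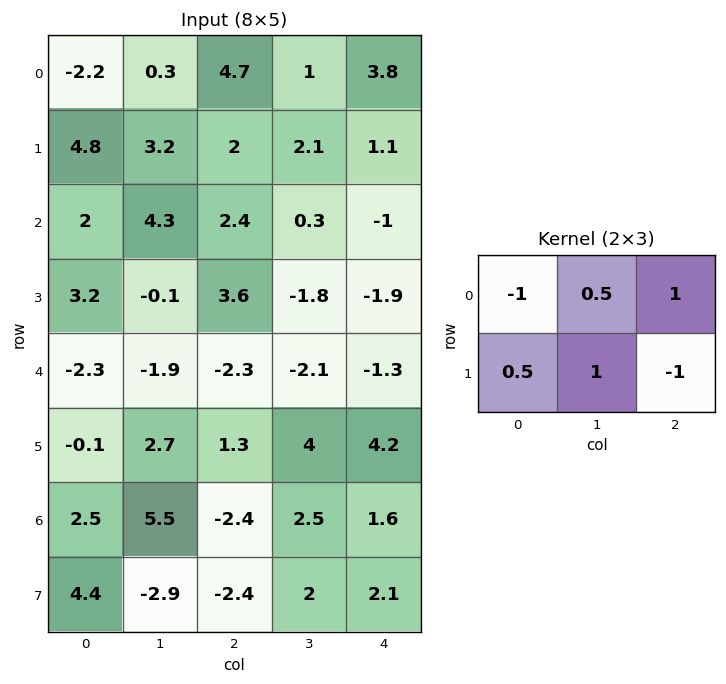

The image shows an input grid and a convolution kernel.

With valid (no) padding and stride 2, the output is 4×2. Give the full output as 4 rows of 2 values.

10.65 1.6
0.45 -1.35
0.4 0.4
-0.45 3.95

Output[0,0]: The receptive field on the input at this output position is [-2.2 0.3 4.7 / 4.8 3.2 2]. Elementwise product with the kernel and sum: -2.2·-1 + 0.3·0.5 + 4.7·1 + 4.8·0.5 + 3.2·1 + 2·-1.
Output[0,1]: The receptive field on the input at this output position is [4.7 1 3.8 / 2 2.1 1.1]. Elementwise product with the kernel and sum: 4.7·-1 + 1·0.5 + 3.8·1 + 2·0.5 + 2.1·1 + 1.1·-1.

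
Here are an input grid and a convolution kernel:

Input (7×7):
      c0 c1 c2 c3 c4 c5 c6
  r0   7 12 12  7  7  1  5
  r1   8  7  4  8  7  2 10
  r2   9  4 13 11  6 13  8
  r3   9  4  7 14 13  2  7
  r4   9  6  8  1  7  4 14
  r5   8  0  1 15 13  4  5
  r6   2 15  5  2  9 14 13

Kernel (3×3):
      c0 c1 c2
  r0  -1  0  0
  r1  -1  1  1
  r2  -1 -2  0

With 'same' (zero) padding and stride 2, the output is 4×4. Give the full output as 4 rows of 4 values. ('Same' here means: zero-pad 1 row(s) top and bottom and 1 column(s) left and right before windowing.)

Output[0,0]: The receptive field on the zero-padded input at this output position is [0 0 0 / 0 7 12 / 0 8 7]. Elementwise product with the kernel and sum: 0·-1 + 0·-1 + 7·1 + 12·1 + 0·-1 + 8·-2.

3 -8 -21 -18
-5 -5 -40 -23
-1 -3 -45 -6
17 -8 6 -5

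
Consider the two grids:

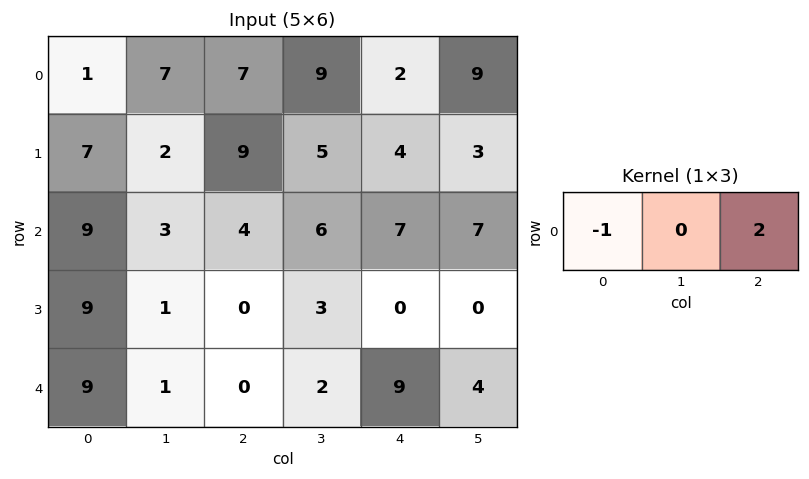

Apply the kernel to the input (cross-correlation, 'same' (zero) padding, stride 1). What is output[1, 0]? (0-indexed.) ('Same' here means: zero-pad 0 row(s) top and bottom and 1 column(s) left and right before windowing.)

4

The receptive field on the zero-padded input at this output position is [0 7 2]. Elementwise product with the kernel and sum: 0·-1 + 2·2.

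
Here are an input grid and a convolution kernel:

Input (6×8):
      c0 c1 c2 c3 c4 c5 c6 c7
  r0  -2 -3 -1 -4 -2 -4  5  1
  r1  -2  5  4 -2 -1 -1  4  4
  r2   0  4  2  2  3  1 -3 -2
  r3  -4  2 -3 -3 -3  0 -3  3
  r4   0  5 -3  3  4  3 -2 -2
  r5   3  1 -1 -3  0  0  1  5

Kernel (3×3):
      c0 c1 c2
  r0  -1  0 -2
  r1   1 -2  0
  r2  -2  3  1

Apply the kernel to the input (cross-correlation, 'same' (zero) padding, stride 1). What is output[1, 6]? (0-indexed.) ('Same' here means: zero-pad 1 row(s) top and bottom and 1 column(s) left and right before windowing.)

The receptive field on the zero-padded input at this output position is [-4 5 1 / -1 4 4 / 1 -3 -2]. Elementwise product with the kernel and sum: -4·-1 + 1·-2 + -1·1 + 4·-2 + 1·-2 + -3·3 + -2·1.

-20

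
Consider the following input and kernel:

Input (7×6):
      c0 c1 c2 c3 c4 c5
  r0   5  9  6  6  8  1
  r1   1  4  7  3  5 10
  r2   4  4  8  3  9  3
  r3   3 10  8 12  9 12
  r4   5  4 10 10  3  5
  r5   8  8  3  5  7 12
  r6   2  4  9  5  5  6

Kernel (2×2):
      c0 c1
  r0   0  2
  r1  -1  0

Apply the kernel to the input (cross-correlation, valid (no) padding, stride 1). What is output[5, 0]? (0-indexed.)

The receptive field on the input at this output position is [8 8 / 2 4]. Elementwise product with the kernel and sum: 8·2 + 2·-1.

14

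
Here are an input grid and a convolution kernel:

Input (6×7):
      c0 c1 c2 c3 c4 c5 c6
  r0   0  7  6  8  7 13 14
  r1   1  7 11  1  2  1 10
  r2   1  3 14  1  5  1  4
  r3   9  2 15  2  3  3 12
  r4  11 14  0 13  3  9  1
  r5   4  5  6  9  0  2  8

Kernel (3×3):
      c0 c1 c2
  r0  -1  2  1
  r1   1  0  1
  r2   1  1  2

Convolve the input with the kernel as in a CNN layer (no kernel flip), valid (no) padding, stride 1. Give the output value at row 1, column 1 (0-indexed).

41

The receptive field on the input at this output position is [7 11 1 / 3 14 1 / 2 15 2]. Elementwise product with the kernel and sum: 7·-1 + 11·2 + 1·1 + 3·1 + 1·1 + 2·1 + 15·1 + 2·2.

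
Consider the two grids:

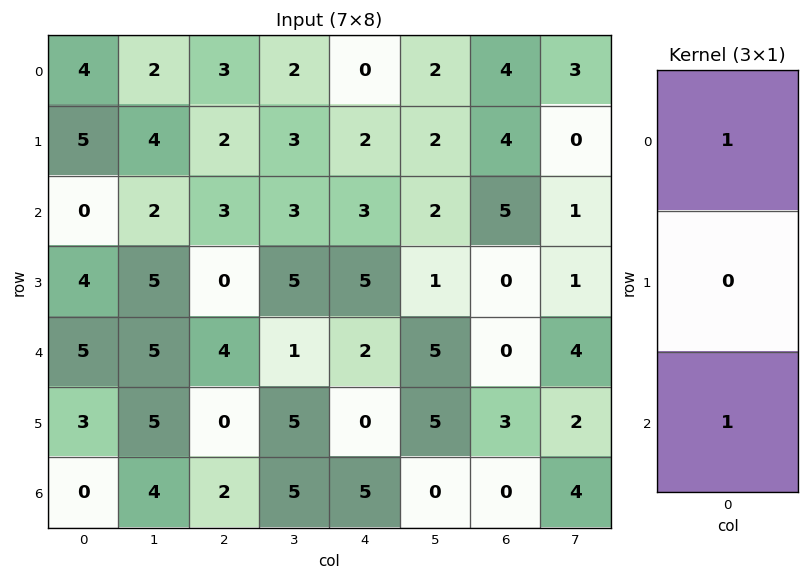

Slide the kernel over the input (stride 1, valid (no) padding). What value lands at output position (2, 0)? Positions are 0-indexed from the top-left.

5

The receptive field on the input at this output position is [0 / 4 / 5]. Elementwise product with the kernel and sum: 0·1 + 5·1.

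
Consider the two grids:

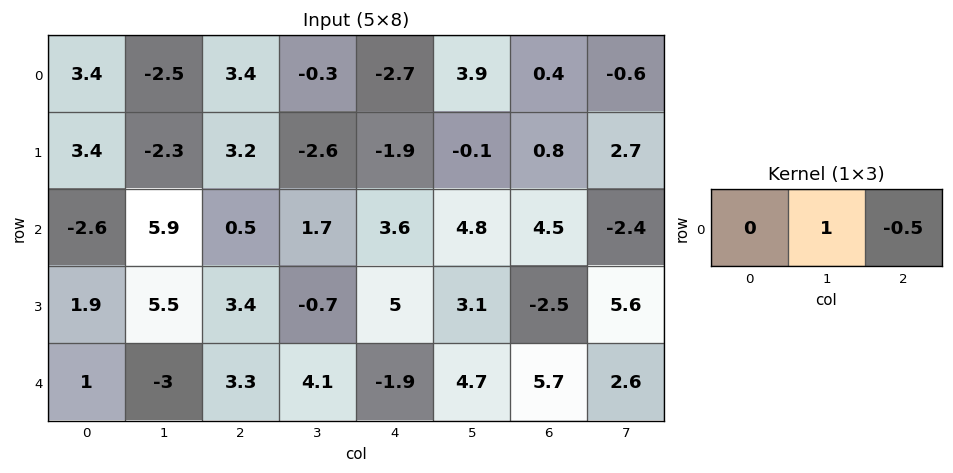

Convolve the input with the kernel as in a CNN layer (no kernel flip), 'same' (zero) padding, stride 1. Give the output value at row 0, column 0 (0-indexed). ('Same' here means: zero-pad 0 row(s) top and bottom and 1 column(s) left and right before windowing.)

The receptive field on the zero-padded input at this output position is [0 3.4 -2.5]. Elementwise product with the kernel and sum: 3.4·1 + -2.5·-0.5.

4.65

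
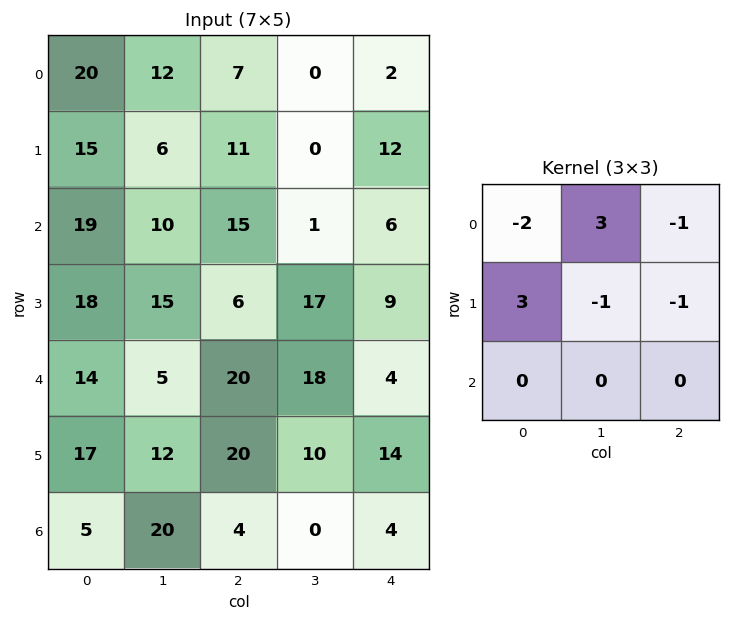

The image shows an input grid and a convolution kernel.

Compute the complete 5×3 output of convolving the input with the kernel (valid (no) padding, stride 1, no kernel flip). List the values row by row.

17 4 5
9 35 4
10 46 -41
20 -52 68
-14 38 46

Output[0,0]: The receptive field on the input at this output position is [20 12 7 / 15 6 11 / 19 10 15]. Elementwise product with the kernel and sum: 20·-2 + 12·3 + 7·-1 + 15·3 + 6·-1 + 11·-1.
Output[0,1]: The receptive field on the input at this output position is [12 7 0 / 6 11 0 / 10 15 1]. Elementwise product with the kernel and sum: 12·-2 + 7·3 + 0·-1 + 6·3 + 11·-1 + 0·-1.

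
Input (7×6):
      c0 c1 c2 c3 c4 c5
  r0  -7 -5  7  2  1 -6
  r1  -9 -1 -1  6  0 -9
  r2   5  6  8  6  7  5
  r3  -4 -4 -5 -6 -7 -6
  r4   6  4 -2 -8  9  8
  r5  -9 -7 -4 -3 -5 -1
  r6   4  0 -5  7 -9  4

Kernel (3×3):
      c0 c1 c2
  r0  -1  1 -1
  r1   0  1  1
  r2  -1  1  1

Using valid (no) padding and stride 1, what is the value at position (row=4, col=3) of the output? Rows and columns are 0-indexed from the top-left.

The receptive field on the input at this output position is [-8 9 8 / -3 -5 -1 / 7 -9 4]. Elementwise product with the kernel and sum: -8·-1 + 9·1 + 8·-1 + -5·1 + -1·1 + 7·-1 + -9·1 + 4·1.

-9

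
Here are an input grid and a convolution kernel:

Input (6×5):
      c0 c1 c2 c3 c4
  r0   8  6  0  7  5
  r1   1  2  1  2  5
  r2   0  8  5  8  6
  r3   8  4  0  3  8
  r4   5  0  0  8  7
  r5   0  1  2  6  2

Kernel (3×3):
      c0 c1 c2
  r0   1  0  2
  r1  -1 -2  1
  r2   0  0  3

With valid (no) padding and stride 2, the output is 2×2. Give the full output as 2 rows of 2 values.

Output[0,0]: The receptive field on the input at this output position is [8 6 0 / 1 2 1 / 0 8 5]. Elementwise product with the kernel and sum: 8·1 + 0·2 + 1·-1 + 2·-2 + 1·1 + 5·3.

19 28
-6 40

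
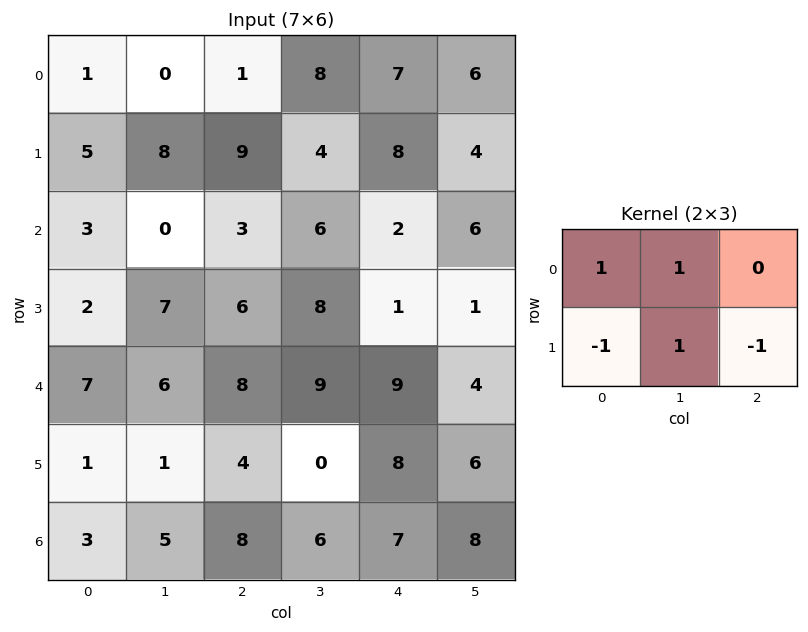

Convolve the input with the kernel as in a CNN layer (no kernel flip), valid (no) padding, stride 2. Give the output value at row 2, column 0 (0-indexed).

9

The receptive field on the input at this output position is [7 6 8 / 1 1 4]. Elementwise product with the kernel and sum: 7·1 + 6·1 + 1·-1 + 1·1 + 4·-1.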